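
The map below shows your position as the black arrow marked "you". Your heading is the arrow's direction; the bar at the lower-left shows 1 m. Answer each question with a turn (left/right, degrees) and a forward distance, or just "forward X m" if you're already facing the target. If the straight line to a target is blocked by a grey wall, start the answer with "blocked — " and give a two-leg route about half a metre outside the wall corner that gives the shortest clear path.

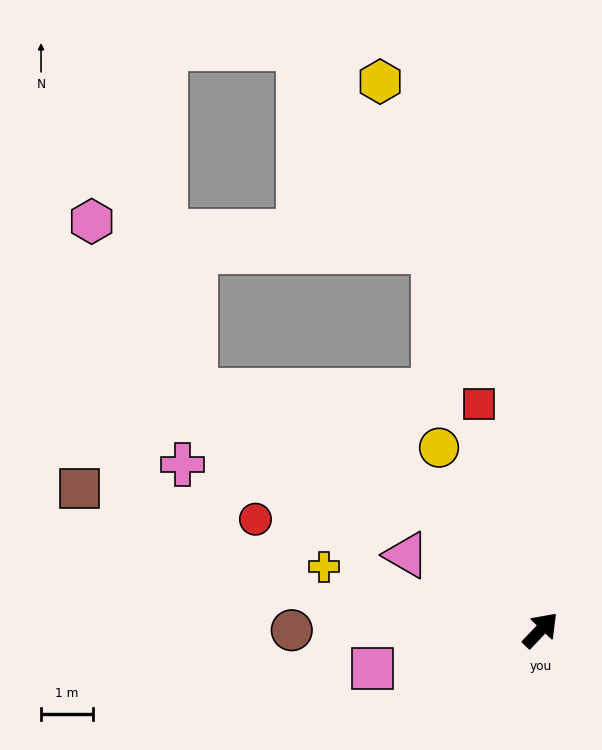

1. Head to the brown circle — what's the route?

turn left 134°, forward 4.8 m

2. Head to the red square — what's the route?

turn left 59°, forward 4.5 m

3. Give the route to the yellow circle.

turn left 73°, forward 4.0 m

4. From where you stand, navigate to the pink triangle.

turn left 104°, forward 2.9 m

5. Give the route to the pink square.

turn left 146°, forward 3.3 m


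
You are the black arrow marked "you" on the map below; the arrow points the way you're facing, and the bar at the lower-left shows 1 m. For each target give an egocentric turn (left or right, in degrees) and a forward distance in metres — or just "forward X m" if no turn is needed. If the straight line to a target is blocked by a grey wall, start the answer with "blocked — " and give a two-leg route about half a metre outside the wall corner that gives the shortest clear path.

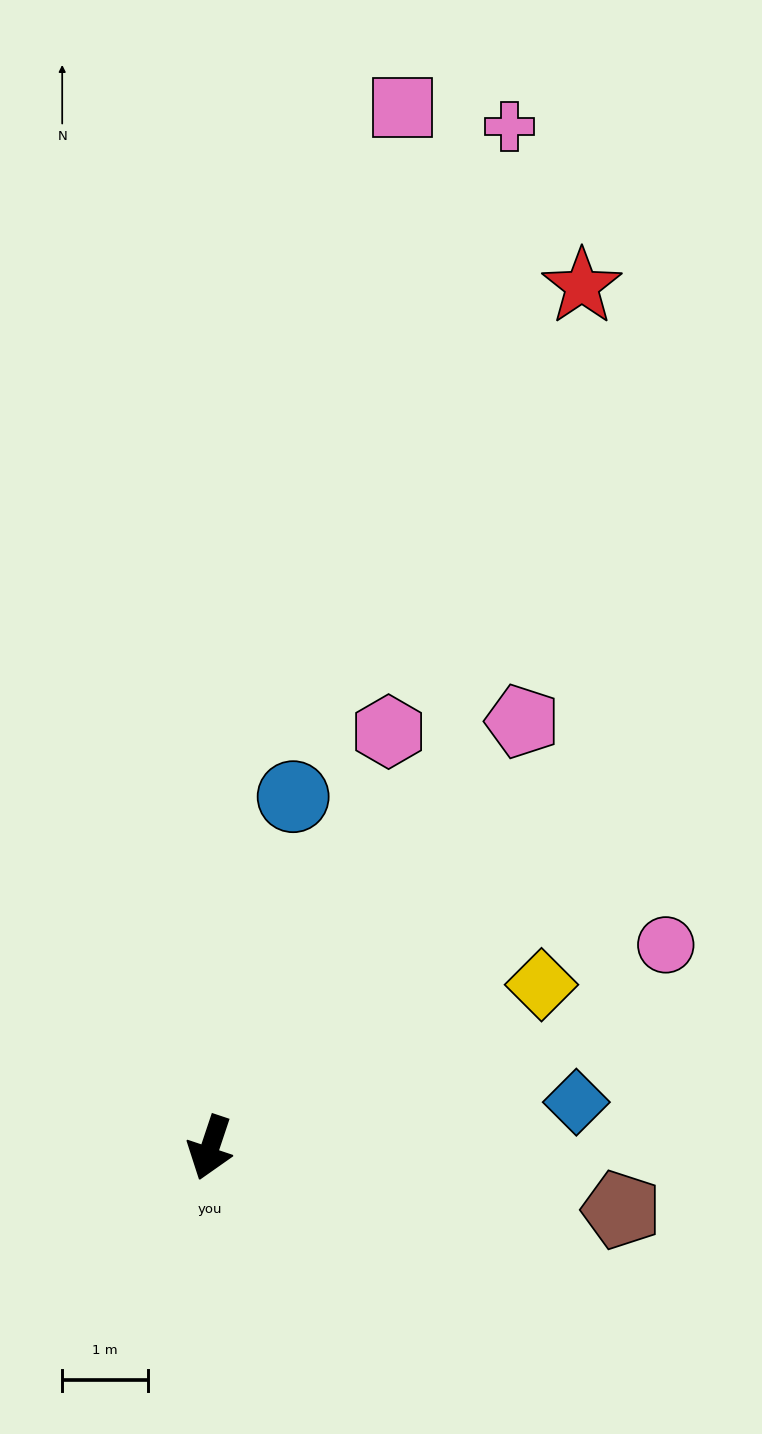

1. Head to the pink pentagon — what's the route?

turn left 162°, forward 6.1 m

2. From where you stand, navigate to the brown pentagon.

turn left 100°, forward 4.8 m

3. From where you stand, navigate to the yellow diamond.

turn left 135°, forward 4.3 m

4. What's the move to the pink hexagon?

turn left 175°, forward 5.3 m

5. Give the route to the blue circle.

turn right 175°, forward 4.2 m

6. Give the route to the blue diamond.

turn left 116°, forward 4.3 m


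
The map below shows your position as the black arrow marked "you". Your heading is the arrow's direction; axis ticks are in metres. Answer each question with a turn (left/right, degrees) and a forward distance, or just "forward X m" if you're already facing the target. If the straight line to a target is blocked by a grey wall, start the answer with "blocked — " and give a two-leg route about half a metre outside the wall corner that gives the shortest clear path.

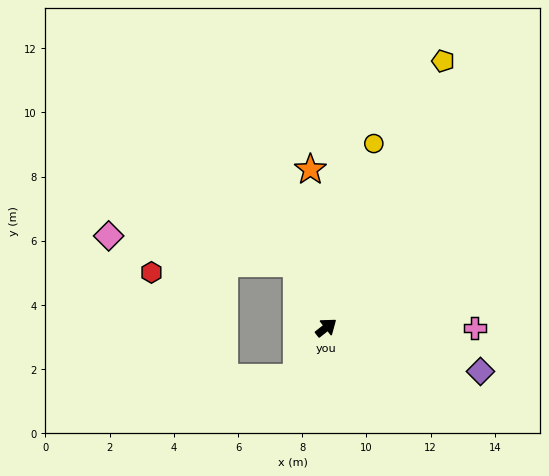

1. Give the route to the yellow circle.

turn left 37°, forward 5.9 m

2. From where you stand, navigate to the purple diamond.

turn right 54°, forward 5.0 m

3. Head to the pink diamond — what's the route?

blocked — turn left 77°, forward 2.2 m, then turn left 56°, forward 5.9 m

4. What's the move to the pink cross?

turn right 38°, forward 4.6 m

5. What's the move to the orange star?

turn left 57°, forward 4.9 m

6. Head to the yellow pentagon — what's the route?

turn left 28°, forward 9.1 m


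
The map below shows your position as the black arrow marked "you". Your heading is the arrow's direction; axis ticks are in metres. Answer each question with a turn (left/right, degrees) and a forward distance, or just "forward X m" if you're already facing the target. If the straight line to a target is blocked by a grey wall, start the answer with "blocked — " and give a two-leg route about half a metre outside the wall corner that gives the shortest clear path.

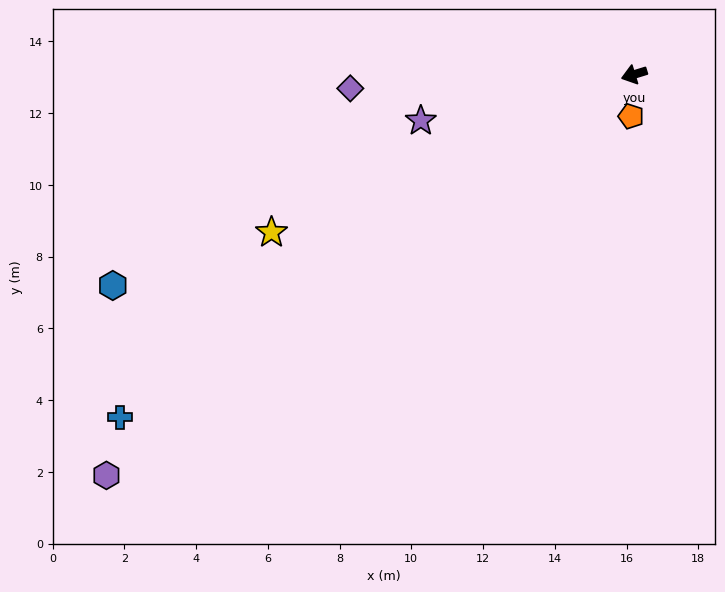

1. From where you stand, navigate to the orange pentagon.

turn left 69°, forward 1.2 m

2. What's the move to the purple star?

turn right 5°, forward 6.1 m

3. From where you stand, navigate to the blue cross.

turn left 17°, forward 17.2 m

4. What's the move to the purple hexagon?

turn left 20°, forward 18.5 m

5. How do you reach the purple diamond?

turn right 14°, forward 7.9 m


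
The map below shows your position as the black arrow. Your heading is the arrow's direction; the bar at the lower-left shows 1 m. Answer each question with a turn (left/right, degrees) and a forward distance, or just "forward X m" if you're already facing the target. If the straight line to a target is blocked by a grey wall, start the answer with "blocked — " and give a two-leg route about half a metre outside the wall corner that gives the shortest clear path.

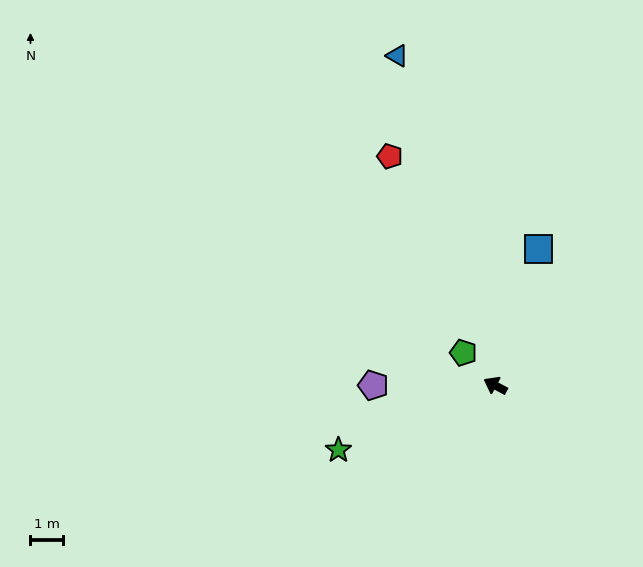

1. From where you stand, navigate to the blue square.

turn right 79°, forward 4.4 m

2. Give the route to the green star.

turn left 50°, forward 5.2 m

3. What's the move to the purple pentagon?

turn left 28°, forward 3.7 m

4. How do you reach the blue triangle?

turn right 45°, forward 10.5 m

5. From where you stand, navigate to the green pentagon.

turn right 18°, forward 1.4 m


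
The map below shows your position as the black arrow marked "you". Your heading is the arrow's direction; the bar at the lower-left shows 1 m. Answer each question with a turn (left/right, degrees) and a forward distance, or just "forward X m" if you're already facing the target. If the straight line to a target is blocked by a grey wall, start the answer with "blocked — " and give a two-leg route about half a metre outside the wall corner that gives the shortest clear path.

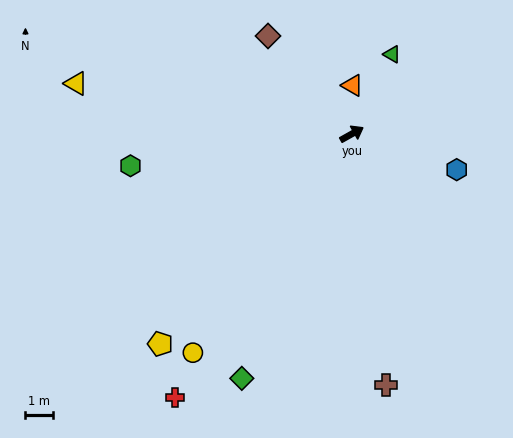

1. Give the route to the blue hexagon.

turn right 48°, forward 4.1 m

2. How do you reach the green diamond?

turn right 144°, forward 9.9 m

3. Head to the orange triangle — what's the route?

turn left 60°, forward 1.8 m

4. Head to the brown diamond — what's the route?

turn left 101°, forward 4.8 m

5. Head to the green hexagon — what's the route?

turn left 159°, forward 8.3 m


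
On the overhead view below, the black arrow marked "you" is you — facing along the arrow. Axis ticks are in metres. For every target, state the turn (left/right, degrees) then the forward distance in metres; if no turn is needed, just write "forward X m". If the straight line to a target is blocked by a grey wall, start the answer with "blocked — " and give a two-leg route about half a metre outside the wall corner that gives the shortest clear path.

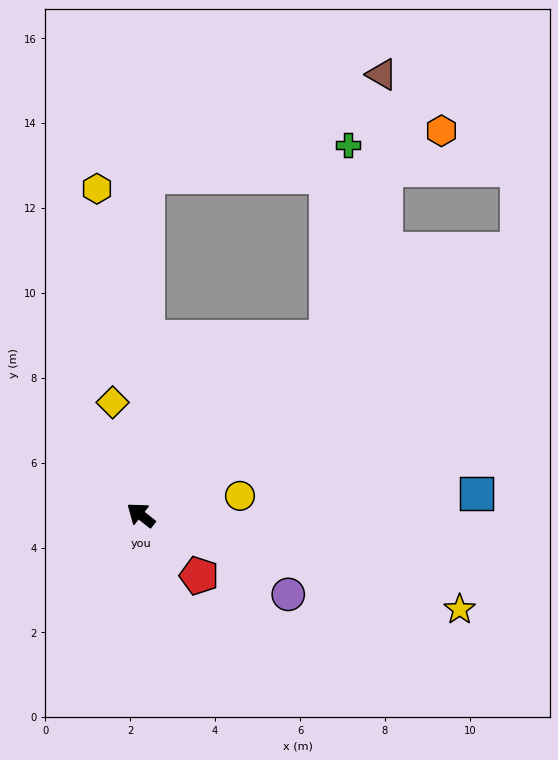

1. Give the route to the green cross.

blocked — turn right 98°, forward 6.1 m, then turn left 40°, forward 4.6 m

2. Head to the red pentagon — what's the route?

turn left 172°, forward 2.0 m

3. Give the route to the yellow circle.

turn right 131°, forward 2.4 m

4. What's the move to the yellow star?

turn right 158°, forward 7.8 m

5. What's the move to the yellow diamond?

turn right 38°, forward 2.7 m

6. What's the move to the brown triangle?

blocked — turn right 53°, forward 8.0 m, then turn right 65°, forward 6.0 m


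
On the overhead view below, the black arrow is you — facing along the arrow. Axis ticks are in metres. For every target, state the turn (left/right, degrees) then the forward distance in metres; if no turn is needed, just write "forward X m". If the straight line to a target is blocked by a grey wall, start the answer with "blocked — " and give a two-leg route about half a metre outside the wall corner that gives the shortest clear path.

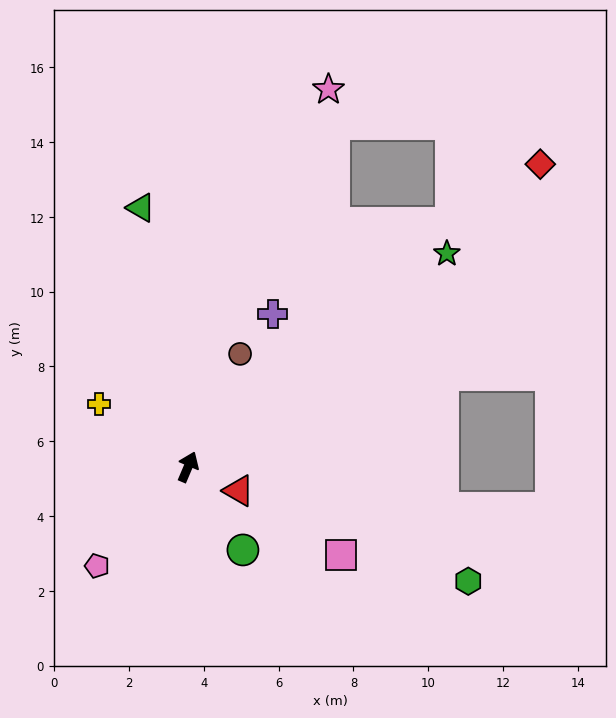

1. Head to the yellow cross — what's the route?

turn left 78°, forward 2.9 m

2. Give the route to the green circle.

turn right 124°, forward 2.7 m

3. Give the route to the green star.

turn right 28°, forward 9.0 m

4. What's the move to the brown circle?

forward 3.3 m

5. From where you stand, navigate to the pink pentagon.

turn left 160°, forward 3.6 m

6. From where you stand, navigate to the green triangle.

turn left 33°, forward 7.0 m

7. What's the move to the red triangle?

turn right 92°, forward 1.5 m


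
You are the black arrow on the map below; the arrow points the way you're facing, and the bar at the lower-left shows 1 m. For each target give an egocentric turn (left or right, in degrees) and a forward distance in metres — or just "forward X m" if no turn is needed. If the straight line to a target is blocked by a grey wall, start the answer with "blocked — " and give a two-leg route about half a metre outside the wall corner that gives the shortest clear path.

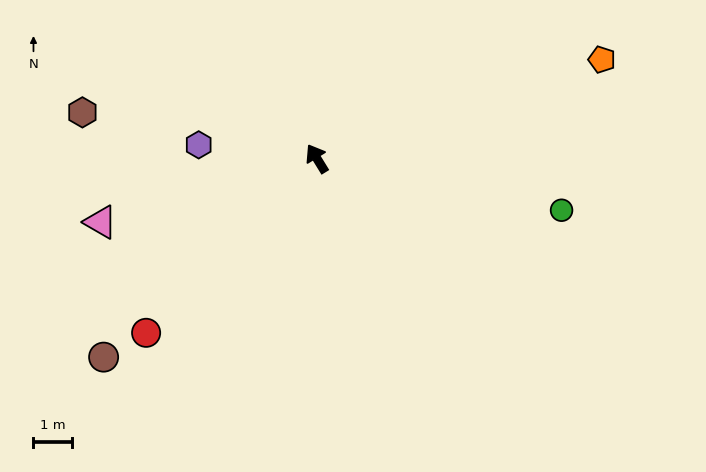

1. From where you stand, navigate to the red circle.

turn left 104°, forward 6.4 m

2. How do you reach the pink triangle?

turn left 75°, forward 5.9 m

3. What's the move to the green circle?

turn right 133°, forward 6.6 m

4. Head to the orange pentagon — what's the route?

turn right 102°, forward 7.9 m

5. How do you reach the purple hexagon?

turn left 52°, forward 3.1 m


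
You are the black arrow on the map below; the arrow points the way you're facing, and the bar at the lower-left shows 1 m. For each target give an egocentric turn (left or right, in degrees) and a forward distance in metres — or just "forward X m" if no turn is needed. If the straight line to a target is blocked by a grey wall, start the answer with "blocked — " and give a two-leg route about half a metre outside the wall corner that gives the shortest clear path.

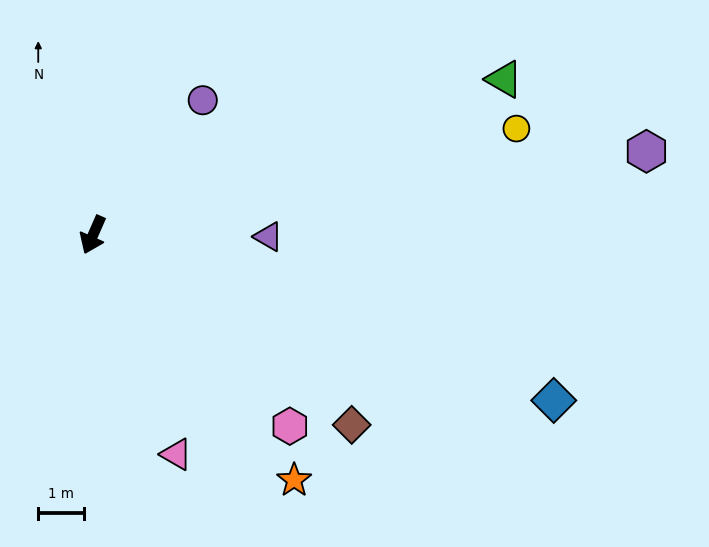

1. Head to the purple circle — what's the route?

turn left 165°, forward 3.8 m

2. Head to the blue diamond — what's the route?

turn left 94°, forward 10.7 m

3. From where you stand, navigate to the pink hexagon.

turn left 70°, forward 6.0 m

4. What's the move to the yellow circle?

turn left 128°, forward 9.6 m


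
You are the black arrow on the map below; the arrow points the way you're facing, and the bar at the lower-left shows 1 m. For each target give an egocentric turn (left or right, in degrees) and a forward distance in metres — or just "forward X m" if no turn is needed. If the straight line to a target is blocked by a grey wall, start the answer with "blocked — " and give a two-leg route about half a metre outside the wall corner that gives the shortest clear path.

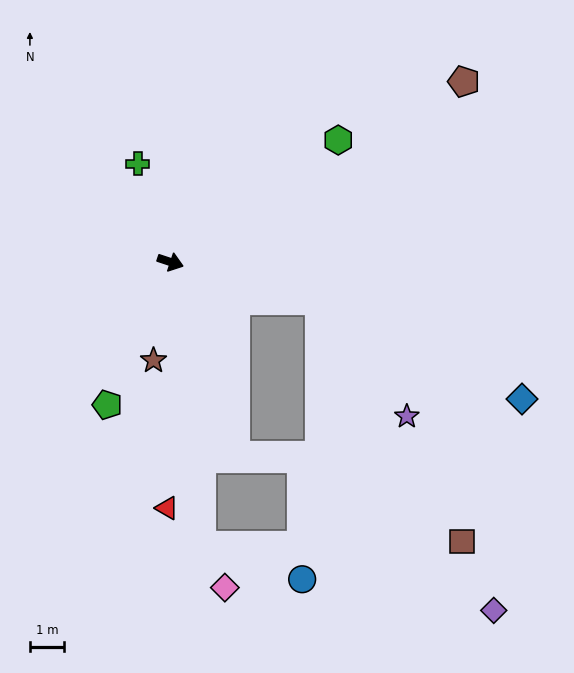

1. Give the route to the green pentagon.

turn right 96°, forward 4.5 m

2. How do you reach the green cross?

turn left 127°, forward 3.0 m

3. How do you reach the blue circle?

blocked — turn right 65°, forward 8.3 m, then turn left 65°, forward 3.1 m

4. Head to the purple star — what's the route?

blocked — turn left 4°, forward 4.5 m, then turn right 39°, forward 4.2 m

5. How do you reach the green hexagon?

turn left 54°, forward 6.0 m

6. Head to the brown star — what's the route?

turn right 81°, forward 2.9 m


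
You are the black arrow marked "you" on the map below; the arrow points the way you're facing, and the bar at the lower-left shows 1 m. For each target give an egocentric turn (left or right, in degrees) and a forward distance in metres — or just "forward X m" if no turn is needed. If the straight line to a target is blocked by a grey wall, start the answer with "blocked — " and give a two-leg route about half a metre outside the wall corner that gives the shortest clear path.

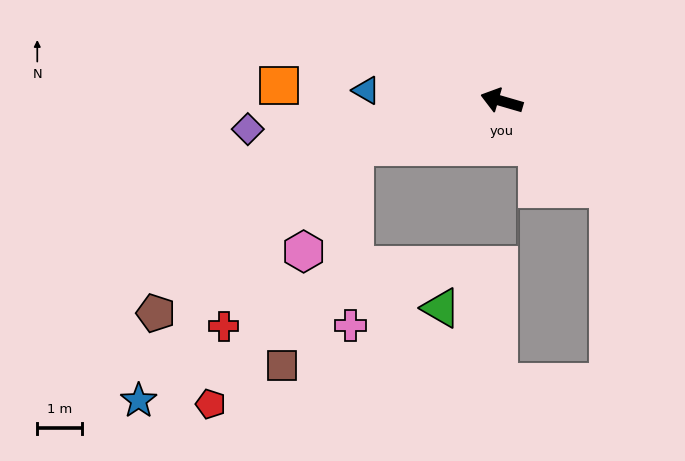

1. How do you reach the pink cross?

blocked — turn left 34°, forward 3.4 m, then turn left 71°, forward 4.0 m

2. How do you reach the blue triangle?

turn left 12°, forward 3.0 m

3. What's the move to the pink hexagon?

blocked — turn left 34°, forward 3.4 m, then turn left 46°, forward 2.6 m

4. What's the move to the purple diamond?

turn left 23°, forward 5.7 m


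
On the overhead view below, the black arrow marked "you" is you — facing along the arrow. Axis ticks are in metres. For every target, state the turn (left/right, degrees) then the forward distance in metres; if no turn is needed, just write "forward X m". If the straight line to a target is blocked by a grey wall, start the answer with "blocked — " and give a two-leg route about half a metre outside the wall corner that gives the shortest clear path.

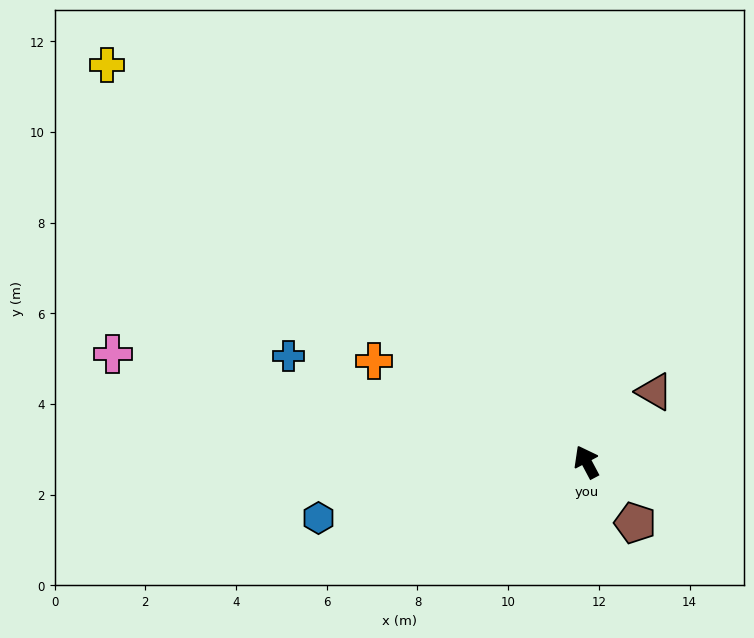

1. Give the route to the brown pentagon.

turn right 169°, forward 1.7 m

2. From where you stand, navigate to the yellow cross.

turn left 22°, forward 13.7 m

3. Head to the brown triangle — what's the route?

turn right 72°, forward 2.2 m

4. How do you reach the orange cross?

turn left 37°, forward 5.2 m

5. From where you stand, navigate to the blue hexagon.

turn left 74°, forward 6.0 m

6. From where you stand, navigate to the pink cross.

turn left 49°, forward 10.7 m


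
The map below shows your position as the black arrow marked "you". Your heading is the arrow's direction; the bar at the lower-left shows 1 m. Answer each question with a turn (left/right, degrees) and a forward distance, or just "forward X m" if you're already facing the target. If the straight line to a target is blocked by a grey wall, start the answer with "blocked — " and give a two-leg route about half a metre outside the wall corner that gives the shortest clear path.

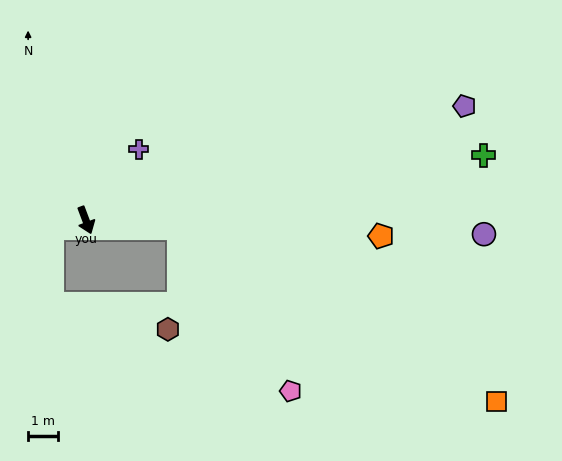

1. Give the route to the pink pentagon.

blocked — turn left 65°, forward 3.1 m, then turn right 51°, forward 6.6 m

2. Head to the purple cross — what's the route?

turn left 123°, forward 2.9 m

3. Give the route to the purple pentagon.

turn left 86°, forward 13.1 m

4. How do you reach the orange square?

blocked — turn left 65°, forward 3.1 m, then turn right 24°, forward 12.0 m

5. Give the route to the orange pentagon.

turn left 66°, forward 9.8 m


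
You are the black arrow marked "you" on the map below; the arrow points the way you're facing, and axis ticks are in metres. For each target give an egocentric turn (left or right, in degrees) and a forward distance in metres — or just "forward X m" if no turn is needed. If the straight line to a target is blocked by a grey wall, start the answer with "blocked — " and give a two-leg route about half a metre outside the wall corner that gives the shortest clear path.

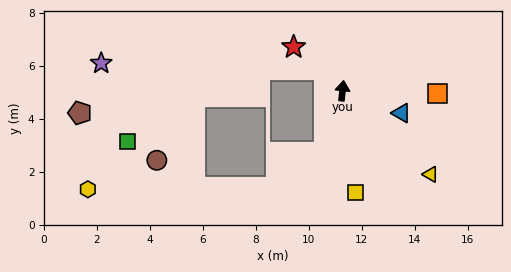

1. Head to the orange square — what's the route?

turn right 85°, forward 3.6 m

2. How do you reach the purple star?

blocked — turn left 46°, forward 1.0 m, then turn left 49°, forward 8.4 m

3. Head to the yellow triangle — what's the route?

turn right 127°, forward 4.6 m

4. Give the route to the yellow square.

turn right 167°, forward 3.9 m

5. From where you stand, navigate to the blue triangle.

turn right 105°, forward 2.4 m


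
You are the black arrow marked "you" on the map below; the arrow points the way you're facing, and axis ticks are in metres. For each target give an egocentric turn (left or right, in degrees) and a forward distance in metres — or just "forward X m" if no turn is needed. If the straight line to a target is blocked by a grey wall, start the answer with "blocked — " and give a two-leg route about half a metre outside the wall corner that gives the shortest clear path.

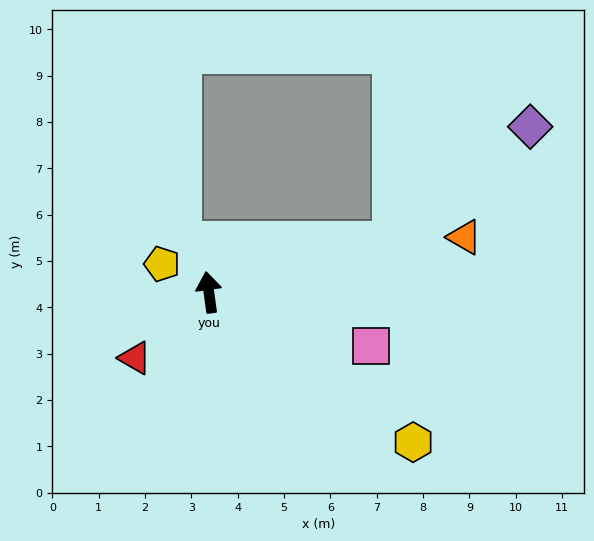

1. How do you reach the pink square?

turn right 116°, forward 3.7 m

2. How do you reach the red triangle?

turn left 124°, forward 2.1 m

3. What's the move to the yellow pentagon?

turn left 51°, forward 1.2 m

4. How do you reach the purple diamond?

blocked — turn right 82°, forward 4.1 m, then turn left 24°, forward 3.9 m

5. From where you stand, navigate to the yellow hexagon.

turn right 134°, forward 5.5 m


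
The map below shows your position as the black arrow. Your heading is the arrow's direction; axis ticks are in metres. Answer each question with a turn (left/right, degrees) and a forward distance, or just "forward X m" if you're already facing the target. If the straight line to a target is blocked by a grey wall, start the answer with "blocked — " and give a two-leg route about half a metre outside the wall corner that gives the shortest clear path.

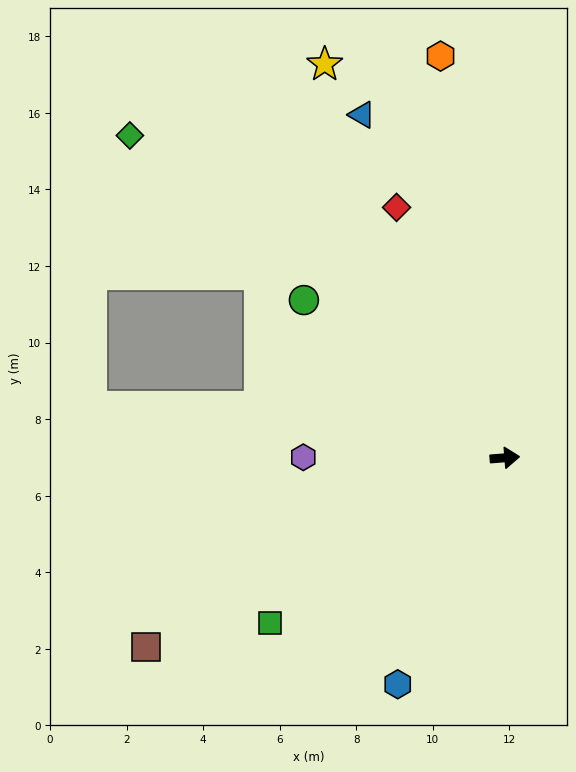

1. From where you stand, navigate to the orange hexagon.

turn left 95°, forward 10.6 m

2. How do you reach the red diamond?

turn left 109°, forward 7.1 m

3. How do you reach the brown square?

turn right 157°, forward 10.6 m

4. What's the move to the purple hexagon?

turn left 175°, forward 5.3 m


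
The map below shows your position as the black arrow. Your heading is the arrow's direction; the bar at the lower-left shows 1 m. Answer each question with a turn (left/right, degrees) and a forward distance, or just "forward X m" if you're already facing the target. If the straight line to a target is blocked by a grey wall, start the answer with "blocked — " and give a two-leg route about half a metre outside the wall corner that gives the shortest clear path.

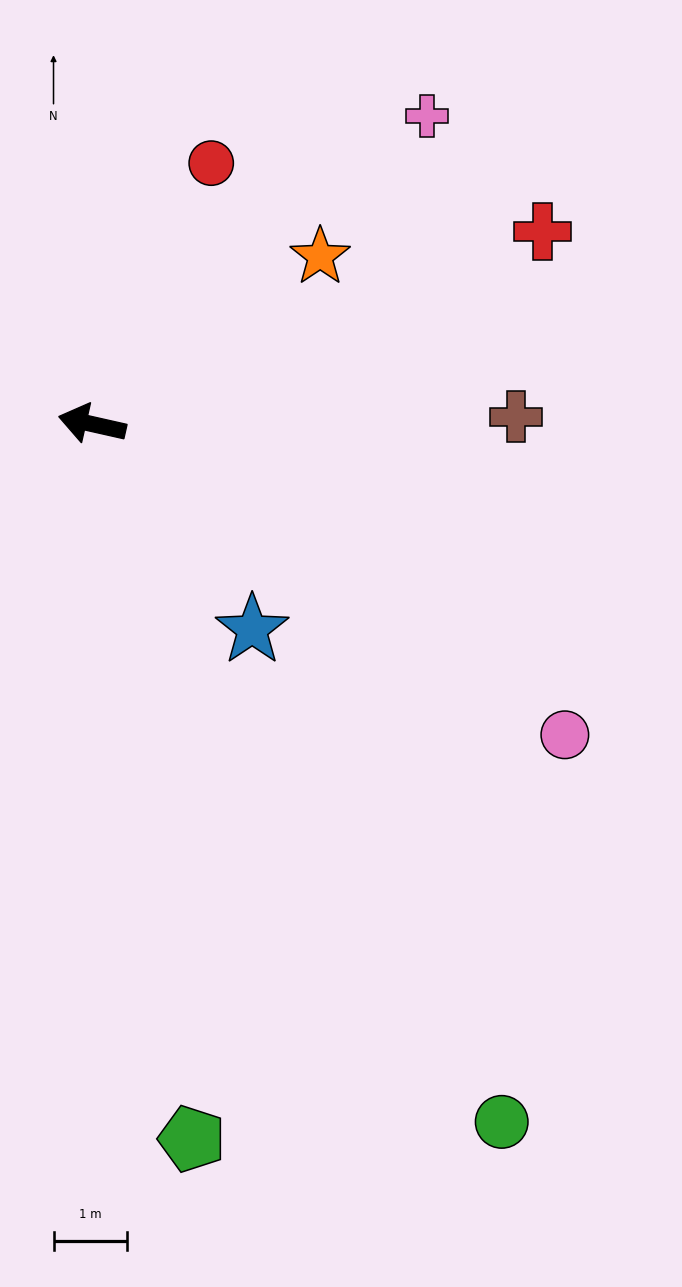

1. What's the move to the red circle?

turn right 102°, forward 3.9 m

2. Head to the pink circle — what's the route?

turn left 159°, forward 7.7 m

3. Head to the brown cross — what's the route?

turn right 166°, forward 5.8 m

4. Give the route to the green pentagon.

turn left 111°, forward 9.8 m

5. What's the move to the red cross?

turn right 144°, forward 6.6 m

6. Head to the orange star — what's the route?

turn right 131°, forward 3.8 m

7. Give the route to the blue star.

turn left 141°, forward 3.5 m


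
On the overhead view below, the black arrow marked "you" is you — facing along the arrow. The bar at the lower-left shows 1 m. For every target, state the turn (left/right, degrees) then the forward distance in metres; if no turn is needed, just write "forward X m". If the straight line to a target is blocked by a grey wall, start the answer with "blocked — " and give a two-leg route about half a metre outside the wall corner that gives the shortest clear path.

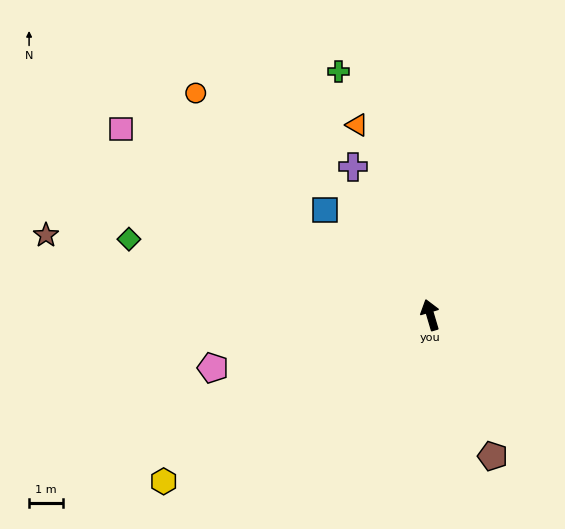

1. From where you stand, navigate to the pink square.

turn left 43°, forward 10.8 m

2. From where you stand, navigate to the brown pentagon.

turn right 173°, forward 4.6 m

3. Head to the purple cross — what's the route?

turn left 11°, forward 5.0 m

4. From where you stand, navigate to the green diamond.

turn left 59°, forward 9.3 m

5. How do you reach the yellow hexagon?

turn left 105°, forward 9.4 m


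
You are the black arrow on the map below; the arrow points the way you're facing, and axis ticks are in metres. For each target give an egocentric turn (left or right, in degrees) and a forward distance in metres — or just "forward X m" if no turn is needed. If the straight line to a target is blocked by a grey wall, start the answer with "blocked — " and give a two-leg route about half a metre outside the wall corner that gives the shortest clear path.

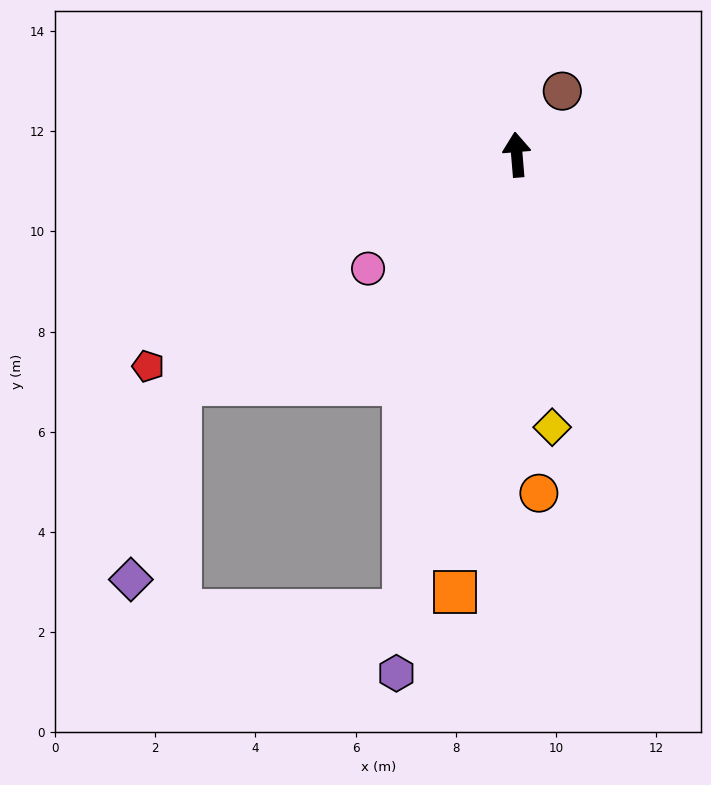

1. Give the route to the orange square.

turn left 167°, forward 8.8 m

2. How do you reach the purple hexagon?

turn left 162°, forward 10.6 m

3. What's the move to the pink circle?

turn left 123°, forward 3.7 m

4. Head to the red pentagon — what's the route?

turn left 115°, forward 8.5 m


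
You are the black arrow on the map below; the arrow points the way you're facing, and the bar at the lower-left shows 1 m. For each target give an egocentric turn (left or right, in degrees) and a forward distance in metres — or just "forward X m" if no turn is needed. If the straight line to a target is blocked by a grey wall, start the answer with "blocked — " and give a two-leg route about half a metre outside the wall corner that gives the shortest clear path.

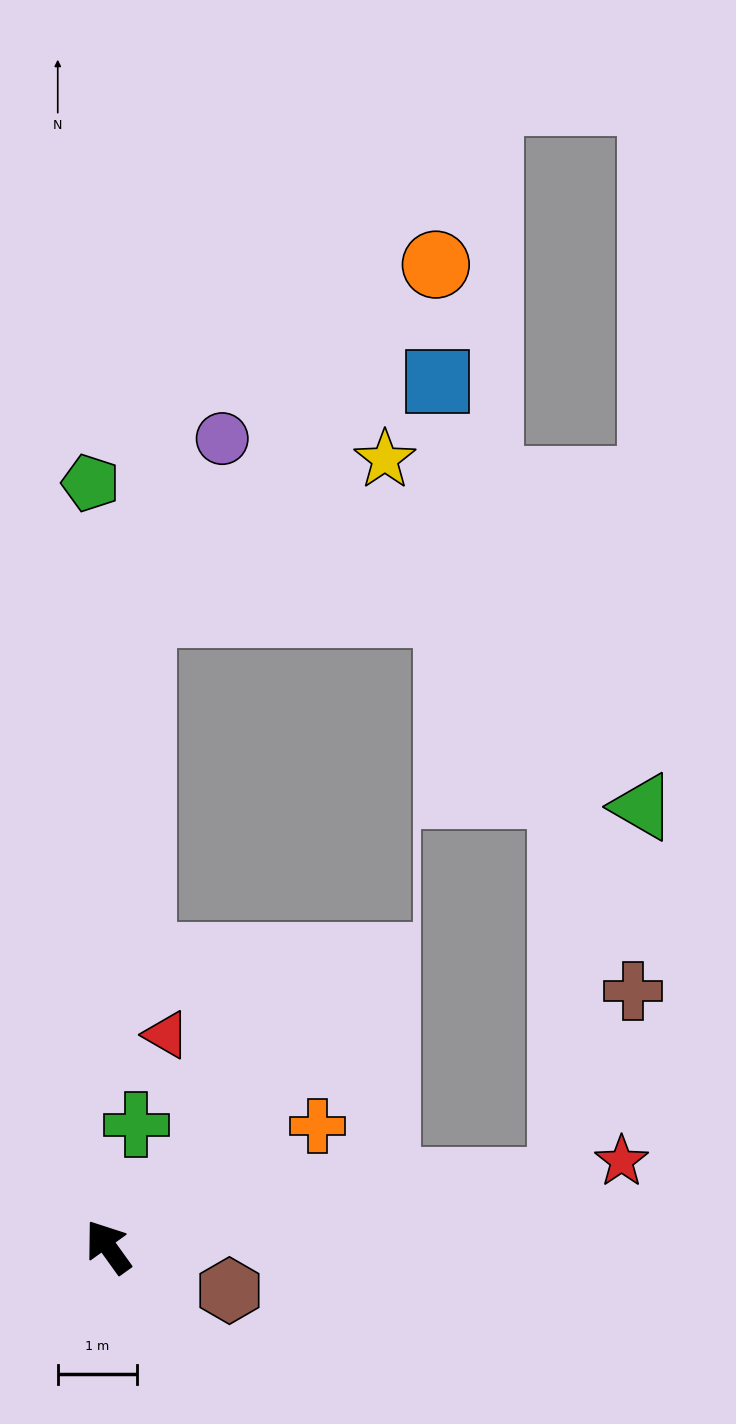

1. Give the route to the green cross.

turn right 49°, forward 1.6 m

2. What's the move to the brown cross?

blocked — turn right 117°, forward 5.8 m, then turn left 61°, forward 2.6 m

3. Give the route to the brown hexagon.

turn right 145°, forward 1.6 m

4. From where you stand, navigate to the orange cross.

turn right 96°, forward 3.0 m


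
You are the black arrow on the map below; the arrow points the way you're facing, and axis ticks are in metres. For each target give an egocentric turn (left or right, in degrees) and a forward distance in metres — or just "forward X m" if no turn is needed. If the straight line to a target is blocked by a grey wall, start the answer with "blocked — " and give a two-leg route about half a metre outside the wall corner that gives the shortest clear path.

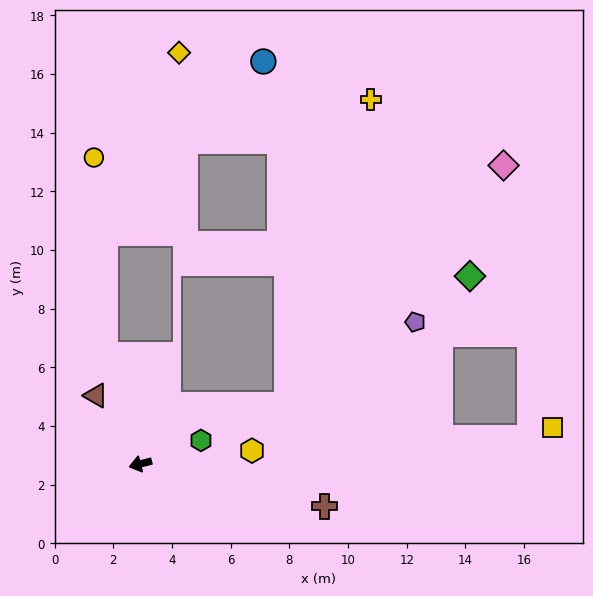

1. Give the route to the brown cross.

turn left 153°, forward 6.4 m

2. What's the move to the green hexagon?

turn right 173°, forward 2.2 m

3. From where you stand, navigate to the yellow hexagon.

turn left 172°, forward 3.8 m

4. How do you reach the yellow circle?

blocked — turn right 87°, forward 3.9 m, then turn right 14°, forward 6.7 m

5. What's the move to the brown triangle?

turn right 71°, forward 2.8 m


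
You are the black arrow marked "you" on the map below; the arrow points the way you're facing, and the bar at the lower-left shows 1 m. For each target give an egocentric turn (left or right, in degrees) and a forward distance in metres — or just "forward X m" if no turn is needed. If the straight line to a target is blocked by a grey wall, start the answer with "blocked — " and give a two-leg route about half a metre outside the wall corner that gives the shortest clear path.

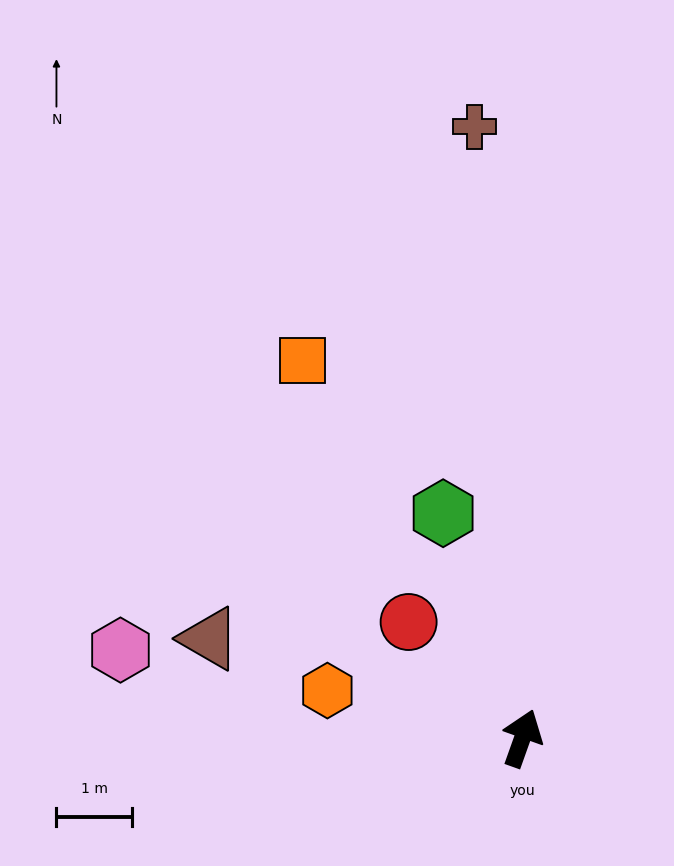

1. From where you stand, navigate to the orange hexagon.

turn left 96°, forward 2.7 m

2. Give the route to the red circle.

turn left 64°, forward 2.2 m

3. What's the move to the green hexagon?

turn left 39°, forward 3.2 m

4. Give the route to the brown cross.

turn left 24°, forward 8.1 m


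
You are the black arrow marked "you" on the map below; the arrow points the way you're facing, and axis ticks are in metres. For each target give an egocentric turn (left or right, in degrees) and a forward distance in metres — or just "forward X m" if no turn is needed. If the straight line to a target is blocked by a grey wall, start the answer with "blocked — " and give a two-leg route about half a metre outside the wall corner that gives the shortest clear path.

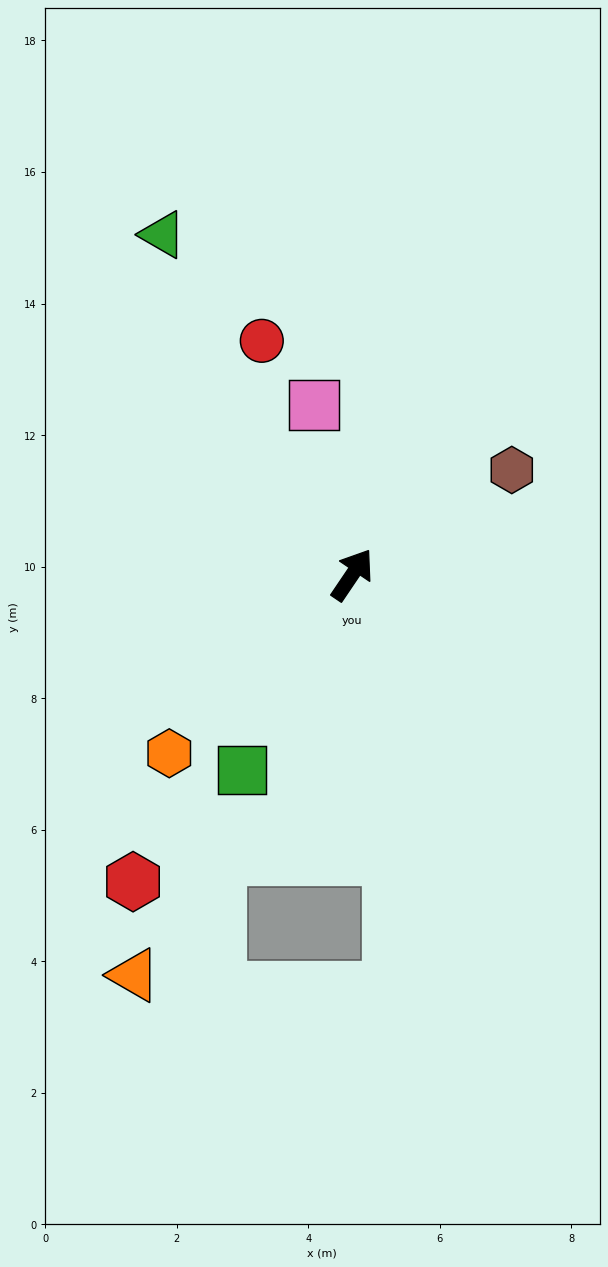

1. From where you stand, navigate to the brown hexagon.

turn right 23°, forward 2.9 m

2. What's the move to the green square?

turn right 175°, forward 3.4 m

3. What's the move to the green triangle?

turn left 63°, forward 5.9 m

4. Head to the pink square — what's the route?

turn left 47°, forward 2.6 m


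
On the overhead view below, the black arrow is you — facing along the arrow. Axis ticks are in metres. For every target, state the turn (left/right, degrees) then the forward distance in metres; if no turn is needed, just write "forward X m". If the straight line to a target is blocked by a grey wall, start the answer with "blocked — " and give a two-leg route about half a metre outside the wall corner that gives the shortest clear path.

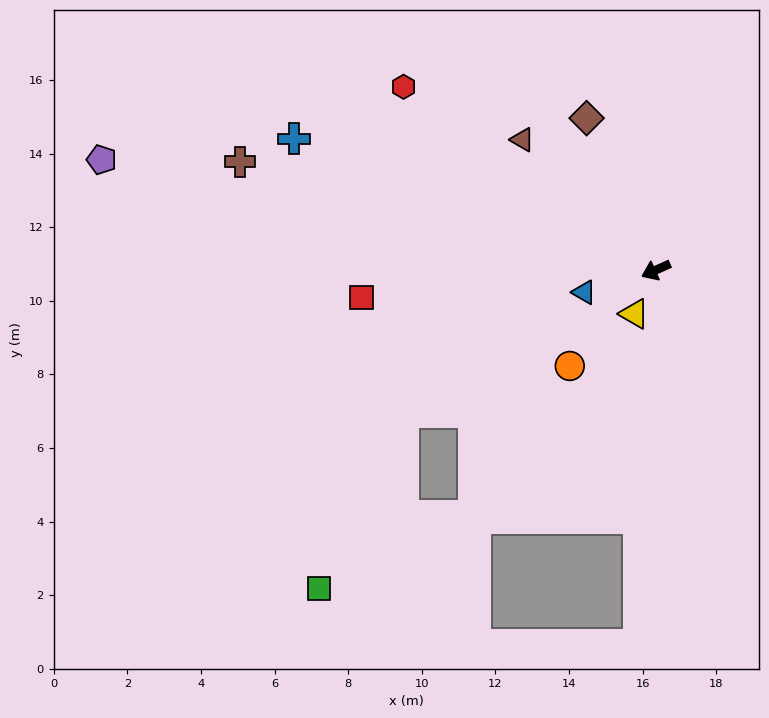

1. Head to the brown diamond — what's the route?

turn right 90°, forward 4.5 m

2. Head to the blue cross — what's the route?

turn right 44°, forward 10.5 m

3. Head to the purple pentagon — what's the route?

turn right 35°, forward 15.4 m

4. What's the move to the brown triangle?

turn right 68°, forward 5.1 m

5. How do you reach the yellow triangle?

turn left 39°, forward 1.3 m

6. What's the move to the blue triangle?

turn right 7°, forward 2.0 m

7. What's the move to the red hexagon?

turn right 60°, forward 8.5 m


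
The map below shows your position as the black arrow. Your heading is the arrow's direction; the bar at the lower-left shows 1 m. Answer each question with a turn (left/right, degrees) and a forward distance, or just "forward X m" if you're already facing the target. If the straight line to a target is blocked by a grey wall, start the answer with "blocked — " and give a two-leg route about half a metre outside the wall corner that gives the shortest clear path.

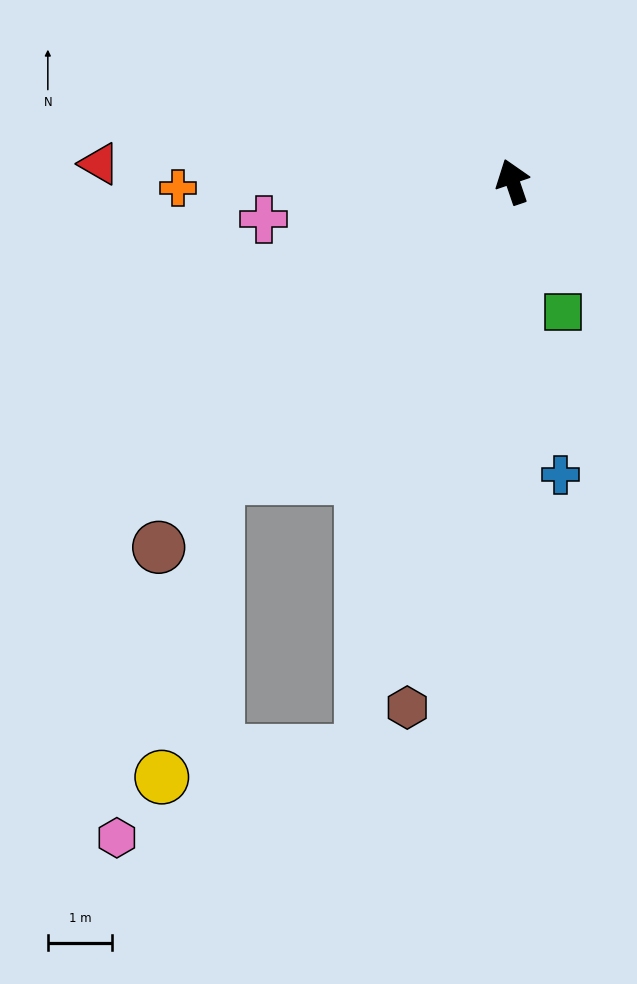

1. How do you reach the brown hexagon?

turn left 150°, forward 8.3 m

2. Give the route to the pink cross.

turn left 80°, forward 3.9 m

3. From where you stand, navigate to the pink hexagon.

blocked — turn left 146°, forward 9.2 m, then turn right 55°, forward 4.0 m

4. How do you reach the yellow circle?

blocked — turn left 116°, forward 6.5 m, then turn left 35°, forward 4.8 m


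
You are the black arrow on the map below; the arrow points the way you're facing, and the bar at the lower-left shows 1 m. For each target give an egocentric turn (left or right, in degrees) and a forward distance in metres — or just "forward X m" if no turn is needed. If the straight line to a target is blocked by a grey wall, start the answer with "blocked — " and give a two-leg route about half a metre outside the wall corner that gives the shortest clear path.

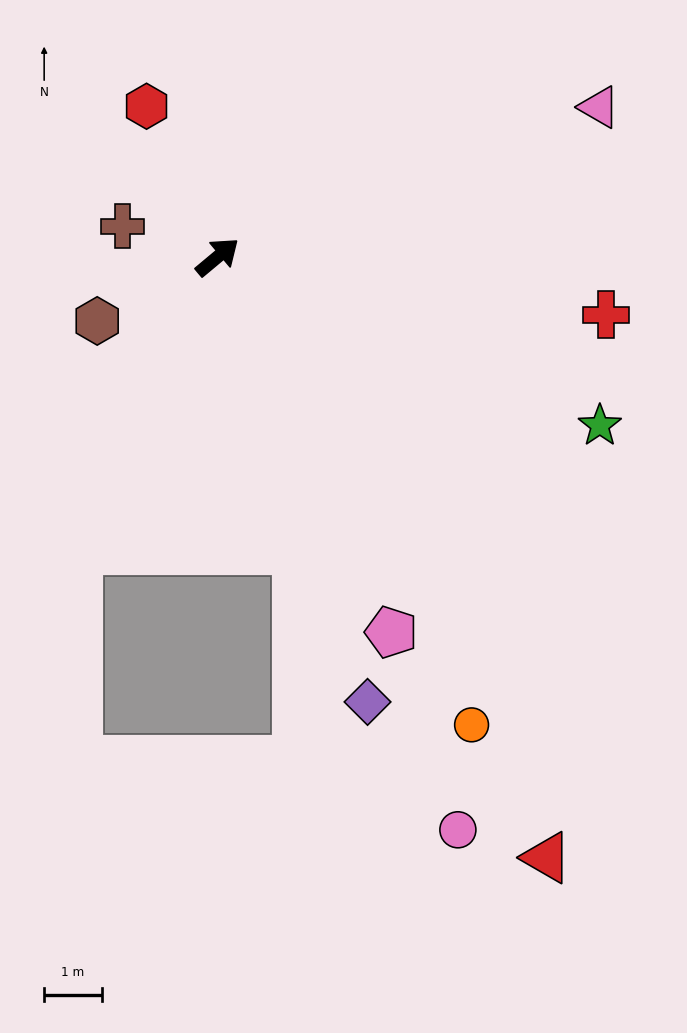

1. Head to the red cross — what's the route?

turn right 48°, forward 6.8 m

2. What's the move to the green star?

turn right 64°, forward 7.3 m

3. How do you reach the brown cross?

turn left 122°, forward 1.7 m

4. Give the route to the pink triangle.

turn right 18°, forward 7.1 m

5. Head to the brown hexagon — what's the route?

turn left 168°, forward 2.4 m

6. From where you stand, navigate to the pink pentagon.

turn right 105°, forward 7.2 m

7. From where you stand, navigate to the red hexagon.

turn left 75°, forward 2.9 m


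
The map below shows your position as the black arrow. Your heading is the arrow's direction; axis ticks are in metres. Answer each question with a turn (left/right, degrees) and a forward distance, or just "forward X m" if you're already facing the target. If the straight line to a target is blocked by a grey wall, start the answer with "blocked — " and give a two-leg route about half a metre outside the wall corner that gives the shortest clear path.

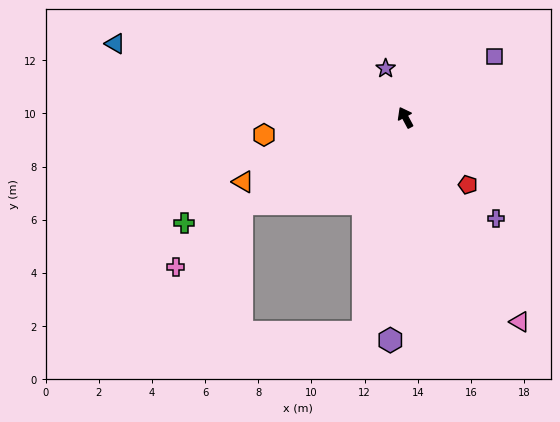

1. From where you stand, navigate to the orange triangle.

turn left 84°, forward 6.6 m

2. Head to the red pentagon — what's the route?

turn right 165°, forward 3.5 m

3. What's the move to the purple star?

turn right 6°, forward 2.0 m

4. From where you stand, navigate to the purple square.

turn right 84°, forward 4.1 m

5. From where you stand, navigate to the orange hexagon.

turn left 69°, forward 5.4 m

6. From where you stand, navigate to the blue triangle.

turn left 48°, forward 11.3 m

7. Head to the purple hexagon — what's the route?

turn left 148°, forward 8.4 m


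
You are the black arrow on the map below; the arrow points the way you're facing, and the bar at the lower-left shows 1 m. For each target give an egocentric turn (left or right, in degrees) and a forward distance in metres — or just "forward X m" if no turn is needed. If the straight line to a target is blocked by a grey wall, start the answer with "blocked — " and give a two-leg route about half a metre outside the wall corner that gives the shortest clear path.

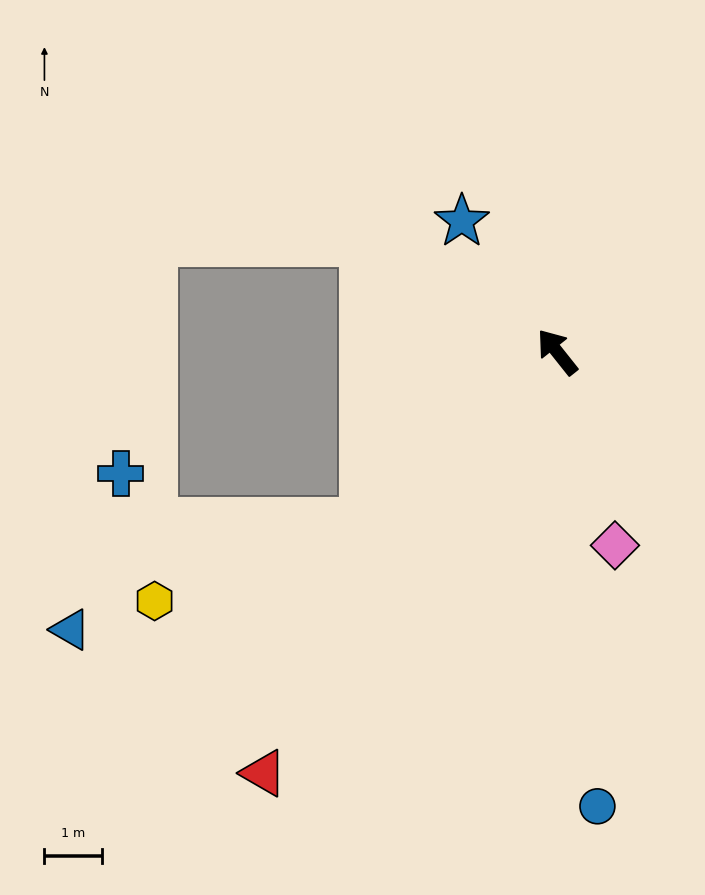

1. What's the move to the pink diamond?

turn left 158°, forward 3.5 m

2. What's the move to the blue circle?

turn left 147°, forward 8.0 m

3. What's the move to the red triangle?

turn left 107°, forward 9.0 m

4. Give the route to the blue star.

turn right 2°, forward 2.8 m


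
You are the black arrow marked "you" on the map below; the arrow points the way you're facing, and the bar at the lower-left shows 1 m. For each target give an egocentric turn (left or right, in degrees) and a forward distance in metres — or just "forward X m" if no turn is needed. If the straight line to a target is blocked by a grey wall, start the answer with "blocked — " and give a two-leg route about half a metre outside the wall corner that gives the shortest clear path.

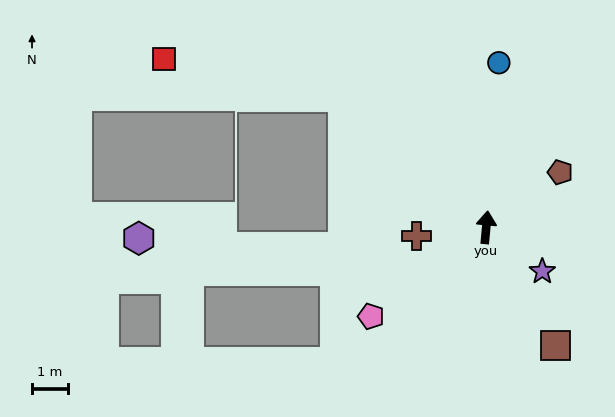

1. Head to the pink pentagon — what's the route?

turn left 133°, forward 4.1 m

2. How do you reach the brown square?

turn right 144°, forward 3.8 m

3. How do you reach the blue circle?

forward 4.6 m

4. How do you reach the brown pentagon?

turn right 48°, forward 2.6 m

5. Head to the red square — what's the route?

blocked — turn left 53°, forward 5.4 m, then turn left 30°, forward 5.1 m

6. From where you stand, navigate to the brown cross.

turn left 102°, forward 2.0 m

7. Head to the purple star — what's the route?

turn right 123°, forward 2.0 m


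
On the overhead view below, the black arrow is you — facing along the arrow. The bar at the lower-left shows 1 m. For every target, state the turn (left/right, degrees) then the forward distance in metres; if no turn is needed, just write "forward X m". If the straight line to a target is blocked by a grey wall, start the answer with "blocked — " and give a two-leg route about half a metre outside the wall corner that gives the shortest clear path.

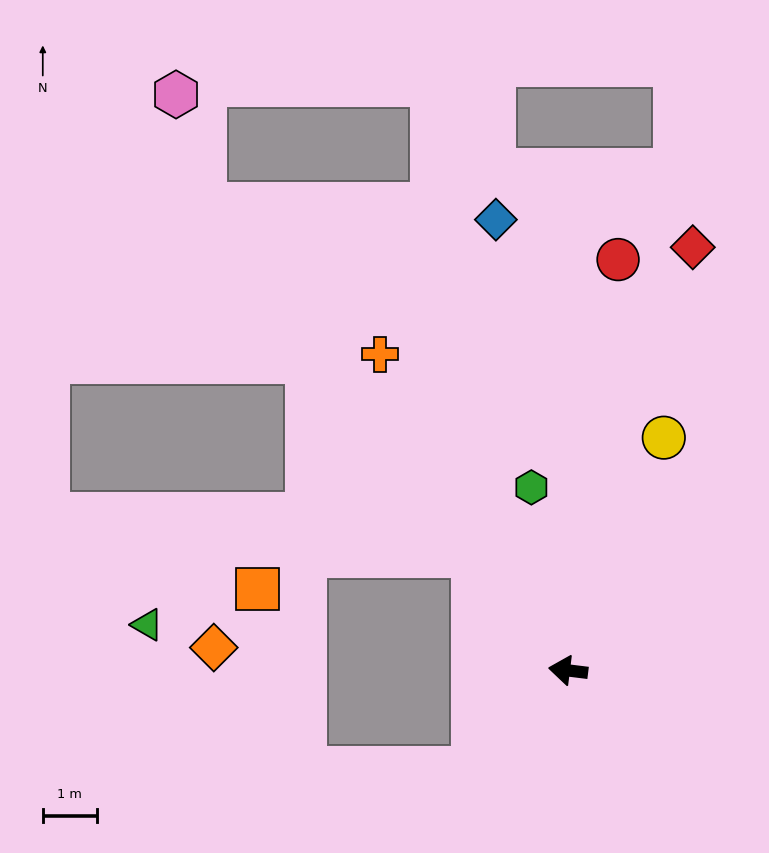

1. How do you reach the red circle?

turn right 90°, forward 7.6 m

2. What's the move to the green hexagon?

turn right 72°, forward 3.4 m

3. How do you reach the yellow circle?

turn right 105°, forward 4.6 m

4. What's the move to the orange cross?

turn right 52°, forward 6.8 m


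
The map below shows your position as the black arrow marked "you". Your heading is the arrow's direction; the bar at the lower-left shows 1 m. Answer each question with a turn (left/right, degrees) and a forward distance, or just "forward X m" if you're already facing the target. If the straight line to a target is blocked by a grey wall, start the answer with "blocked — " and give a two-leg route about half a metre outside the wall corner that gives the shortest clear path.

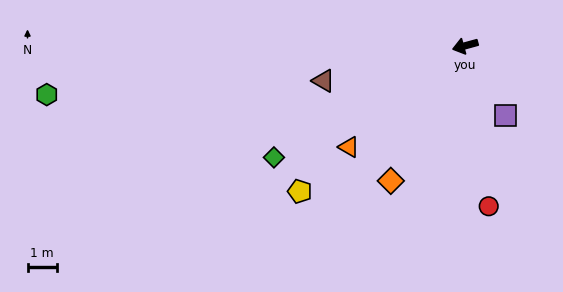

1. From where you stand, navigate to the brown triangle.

forward 4.9 m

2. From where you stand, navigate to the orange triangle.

turn left 26°, forward 5.2 m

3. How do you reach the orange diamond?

turn left 46°, forward 5.2 m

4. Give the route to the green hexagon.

turn right 9°, forward 14.2 m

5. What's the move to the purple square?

turn left 105°, forward 2.7 m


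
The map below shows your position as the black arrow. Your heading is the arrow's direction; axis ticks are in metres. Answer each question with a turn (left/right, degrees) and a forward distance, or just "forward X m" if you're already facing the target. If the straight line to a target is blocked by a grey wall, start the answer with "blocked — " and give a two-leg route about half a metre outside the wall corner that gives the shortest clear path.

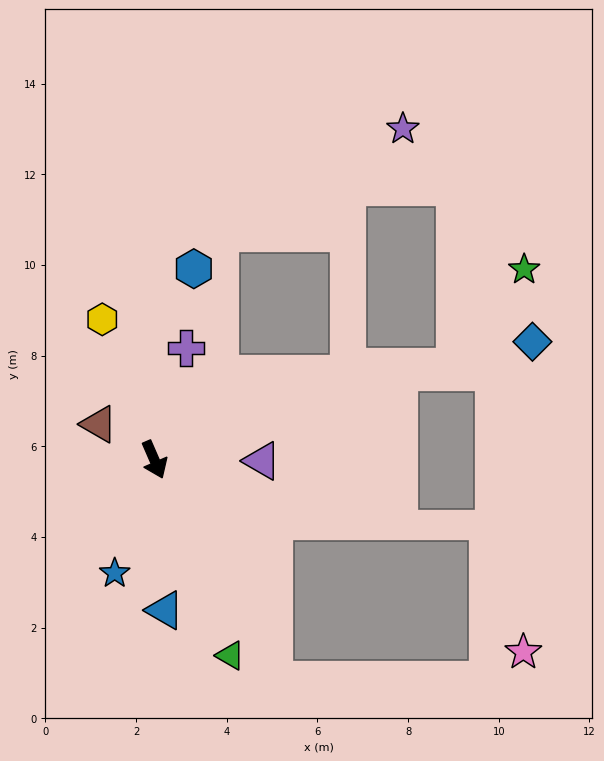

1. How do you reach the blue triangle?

turn right 19°, forward 3.3 m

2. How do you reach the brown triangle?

turn right 146°, forward 1.5 m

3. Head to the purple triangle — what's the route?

turn left 66°, forward 2.4 m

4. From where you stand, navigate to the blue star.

turn right 43°, forward 2.7 m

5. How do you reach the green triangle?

turn right 2°, forward 4.6 m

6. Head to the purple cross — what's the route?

turn left 141°, forward 2.6 m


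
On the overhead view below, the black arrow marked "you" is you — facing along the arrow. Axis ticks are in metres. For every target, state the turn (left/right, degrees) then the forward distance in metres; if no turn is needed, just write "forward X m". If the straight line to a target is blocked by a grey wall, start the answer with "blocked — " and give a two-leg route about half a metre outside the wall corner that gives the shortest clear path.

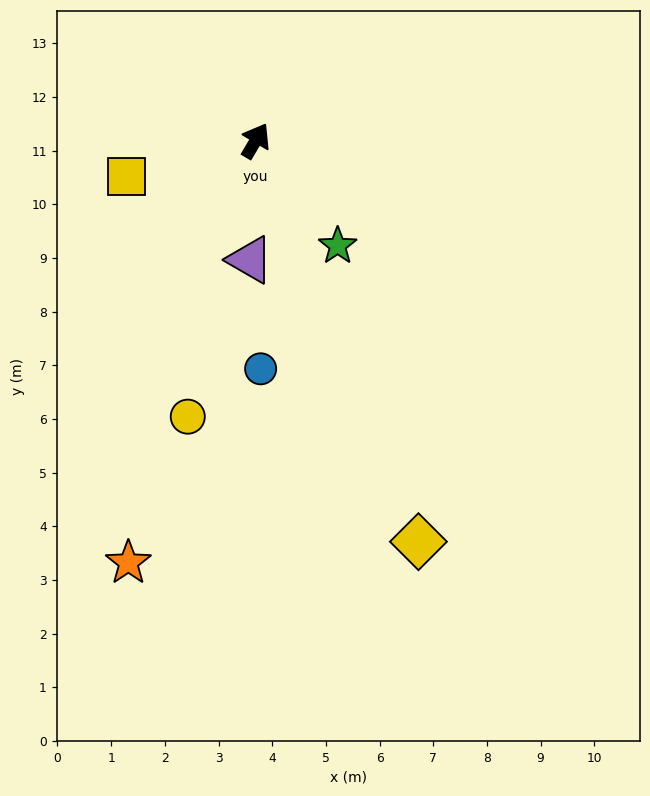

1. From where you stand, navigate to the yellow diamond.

turn right 127°, forward 8.1 m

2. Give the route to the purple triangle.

turn right 152°, forward 2.2 m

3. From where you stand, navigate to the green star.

turn right 111°, forward 2.5 m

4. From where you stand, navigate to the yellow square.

turn left 136°, forward 2.5 m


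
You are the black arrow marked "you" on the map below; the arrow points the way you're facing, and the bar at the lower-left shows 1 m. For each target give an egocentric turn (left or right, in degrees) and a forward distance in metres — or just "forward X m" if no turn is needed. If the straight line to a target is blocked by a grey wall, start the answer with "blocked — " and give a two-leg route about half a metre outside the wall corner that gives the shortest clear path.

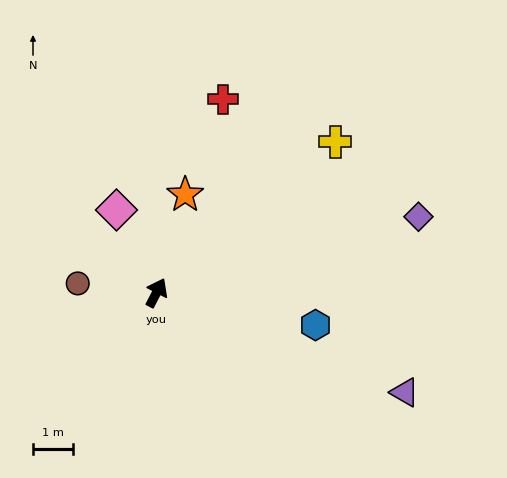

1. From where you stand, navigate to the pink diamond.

turn left 53°, forward 2.3 m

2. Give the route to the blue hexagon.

turn right 74°, forward 4.1 m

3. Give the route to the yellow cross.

turn right 22°, forward 5.9 m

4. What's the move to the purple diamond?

turn right 46°, forward 6.8 m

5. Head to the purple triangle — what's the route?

turn right 85°, forward 6.7 m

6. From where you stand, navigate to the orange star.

turn left 11°, forward 2.6 m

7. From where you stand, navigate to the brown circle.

turn left 111°, forward 2.0 m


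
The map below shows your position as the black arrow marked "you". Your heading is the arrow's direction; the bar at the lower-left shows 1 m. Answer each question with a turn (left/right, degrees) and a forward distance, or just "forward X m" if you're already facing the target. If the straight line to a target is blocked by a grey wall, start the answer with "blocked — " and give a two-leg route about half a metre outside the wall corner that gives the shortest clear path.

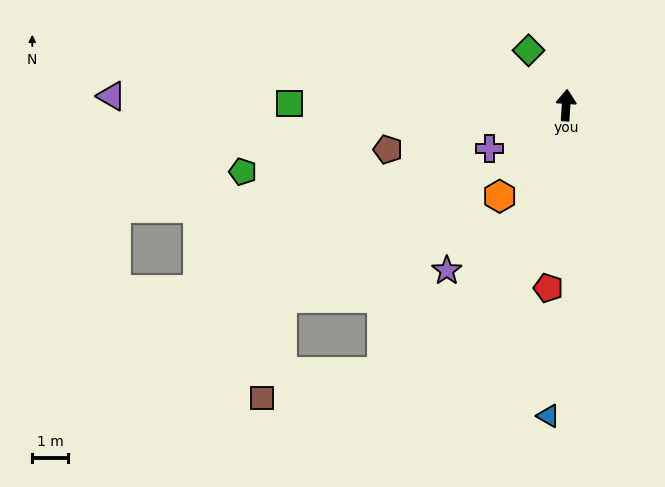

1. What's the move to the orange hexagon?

turn left 148°, forward 3.2 m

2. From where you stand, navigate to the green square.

turn left 94°, forward 7.8 m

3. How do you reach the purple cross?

turn left 123°, forward 2.5 m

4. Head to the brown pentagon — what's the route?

turn left 108°, forward 5.2 m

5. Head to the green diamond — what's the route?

turn left 38°, forward 1.9 m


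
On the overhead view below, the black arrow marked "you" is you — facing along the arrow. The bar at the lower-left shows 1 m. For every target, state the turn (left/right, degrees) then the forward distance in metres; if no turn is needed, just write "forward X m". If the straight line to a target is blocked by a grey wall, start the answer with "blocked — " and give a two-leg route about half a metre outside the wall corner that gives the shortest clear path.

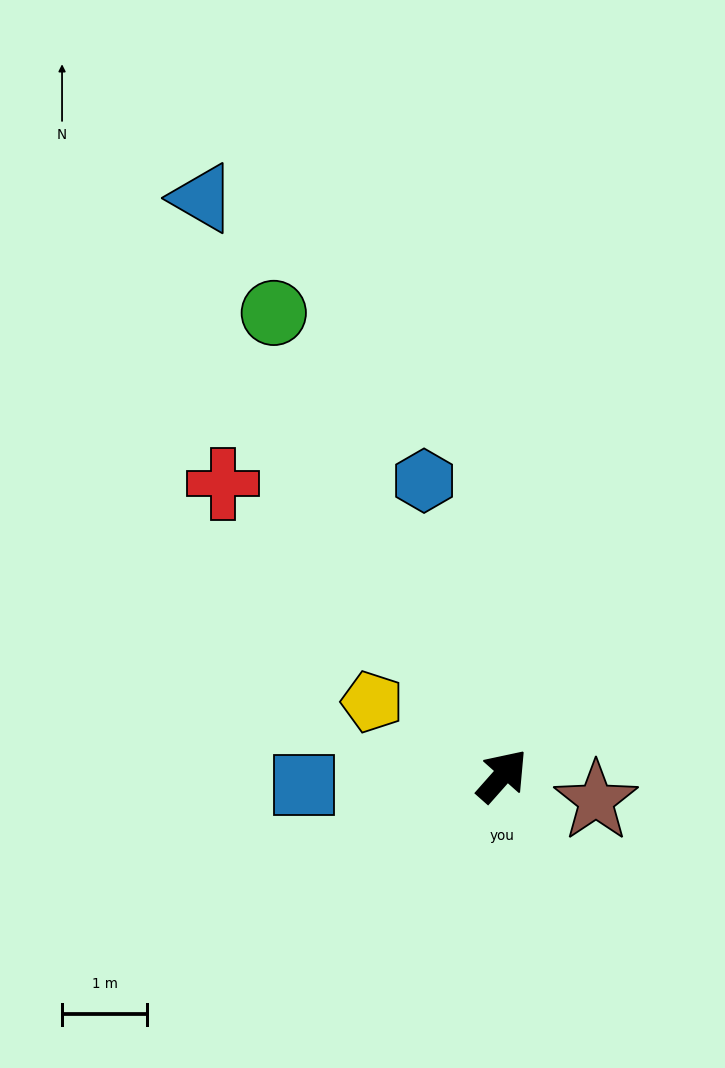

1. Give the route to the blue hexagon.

turn left 56°, forward 3.6 m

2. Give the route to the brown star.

turn right 64°, forward 1.1 m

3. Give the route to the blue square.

turn left 134°, forward 2.3 m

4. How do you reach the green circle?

turn left 68°, forward 6.0 m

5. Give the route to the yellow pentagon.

turn left 102°, forward 1.8 m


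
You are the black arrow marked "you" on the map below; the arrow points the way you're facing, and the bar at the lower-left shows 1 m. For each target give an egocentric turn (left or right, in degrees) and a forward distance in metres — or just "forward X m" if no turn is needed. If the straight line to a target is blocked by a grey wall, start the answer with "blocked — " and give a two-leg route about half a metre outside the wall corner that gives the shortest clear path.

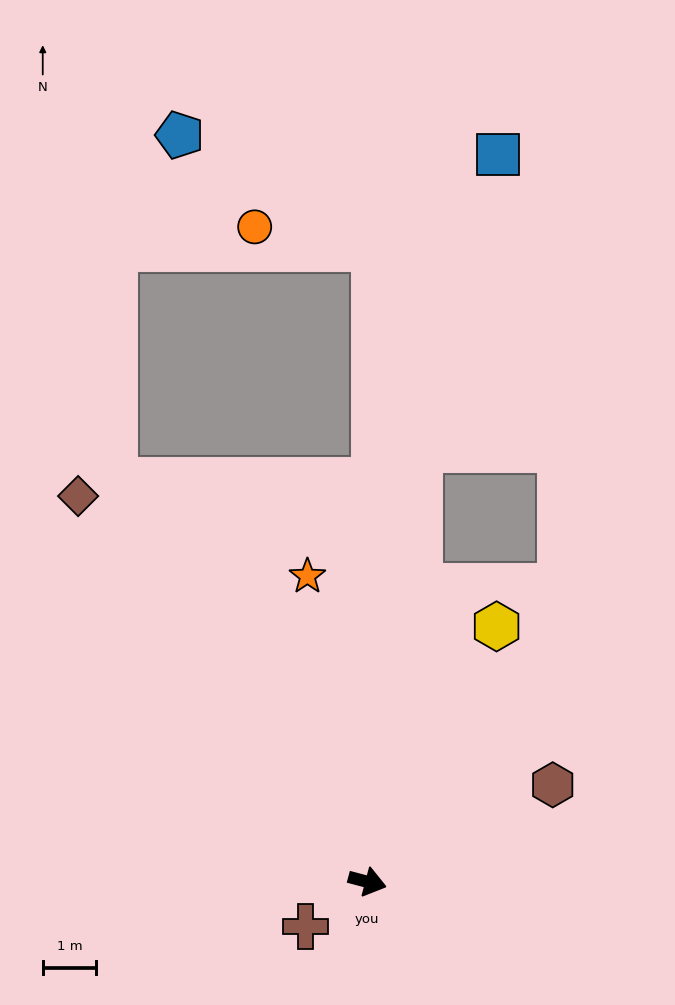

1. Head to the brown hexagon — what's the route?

turn left 42°, forward 3.9 m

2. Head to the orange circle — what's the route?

blocked — turn left 104°, forward 11.8 m, then turn left 80°, forward 2.3 m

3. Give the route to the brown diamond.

turn left 142°, forward 9.0 m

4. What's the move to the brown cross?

turn right 129°, forward 1.4 m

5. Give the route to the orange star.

turn left 116°, forward 5.8 m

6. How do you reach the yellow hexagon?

turn left 78°, forward 5.3 m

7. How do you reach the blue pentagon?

blocked — turn left 104°, forward 11.8 m, then turn left 61°, forward 4.2 m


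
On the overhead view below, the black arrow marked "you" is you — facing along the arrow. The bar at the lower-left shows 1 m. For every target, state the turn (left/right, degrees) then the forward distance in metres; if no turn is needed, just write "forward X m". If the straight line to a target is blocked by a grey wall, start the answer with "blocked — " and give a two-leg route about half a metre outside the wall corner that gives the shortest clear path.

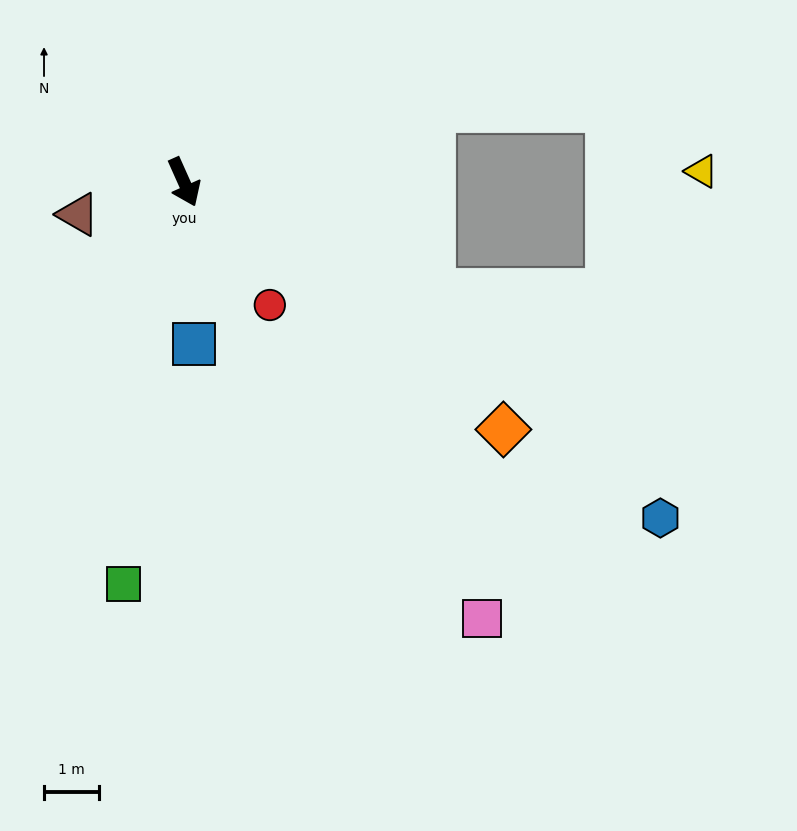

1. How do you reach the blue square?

turn right 21°, forward 3.0 m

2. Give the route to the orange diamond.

turn left 28°, forward 7.4 m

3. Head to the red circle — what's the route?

turn left 11°, forward 2.7 m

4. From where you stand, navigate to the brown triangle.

turn right 97°, forward 2.0 m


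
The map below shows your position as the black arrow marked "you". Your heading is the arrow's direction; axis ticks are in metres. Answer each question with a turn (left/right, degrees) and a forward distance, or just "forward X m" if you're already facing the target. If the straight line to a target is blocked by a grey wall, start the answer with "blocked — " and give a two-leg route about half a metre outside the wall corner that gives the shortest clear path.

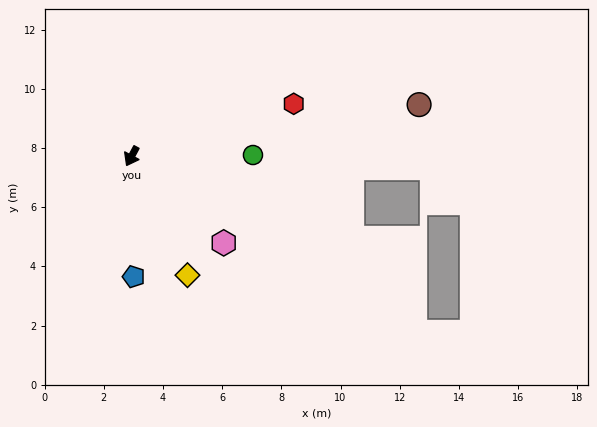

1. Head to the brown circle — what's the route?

turn left 128°, forward 9.9 m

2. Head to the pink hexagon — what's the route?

turn left 75°, forward 4.3 m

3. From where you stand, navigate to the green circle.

turn left 119°, forward 4.1 m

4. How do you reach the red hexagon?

turn left 136°, forward 5.8 m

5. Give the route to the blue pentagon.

turn left 29°, forward 4.1 m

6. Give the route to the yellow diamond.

turn left 53°, forward 4.4 m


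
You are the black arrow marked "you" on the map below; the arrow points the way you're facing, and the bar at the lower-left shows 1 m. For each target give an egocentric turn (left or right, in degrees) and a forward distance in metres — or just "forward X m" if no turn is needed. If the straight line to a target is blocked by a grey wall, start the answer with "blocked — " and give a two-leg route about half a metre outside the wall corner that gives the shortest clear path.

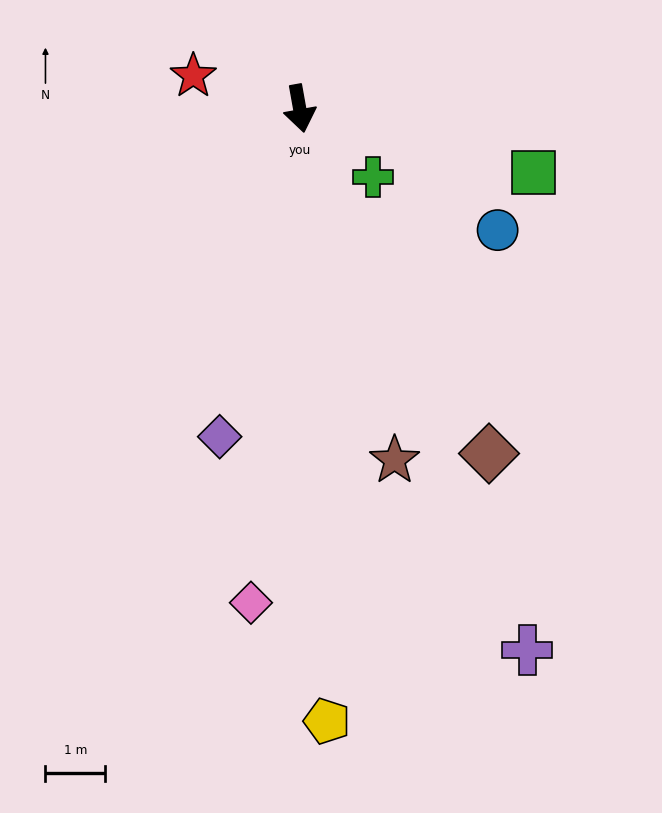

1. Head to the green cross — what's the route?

turn left 37°, forward 1.7 m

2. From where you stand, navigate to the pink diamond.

turn right 16°, forward 8.3 m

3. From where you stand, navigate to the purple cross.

turn left 13°, forward 9.8 m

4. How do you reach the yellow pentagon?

turn right 8°, forward 10.3 m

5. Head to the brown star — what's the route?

turn left 5°, forward 6.1 m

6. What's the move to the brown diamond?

turn left 19°, forward 6.6 m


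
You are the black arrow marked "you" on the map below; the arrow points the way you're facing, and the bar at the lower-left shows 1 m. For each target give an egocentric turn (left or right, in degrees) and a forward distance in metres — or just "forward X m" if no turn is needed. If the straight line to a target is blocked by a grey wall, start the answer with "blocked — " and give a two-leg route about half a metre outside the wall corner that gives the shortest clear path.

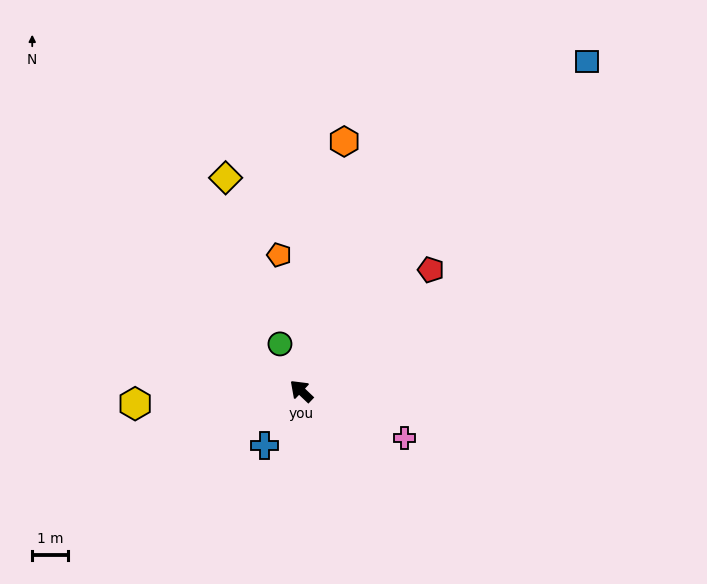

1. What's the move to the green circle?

turn right 22°, forward 1.5 m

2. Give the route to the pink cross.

turn right 161°, forward 3.2 m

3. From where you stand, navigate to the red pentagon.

turn right 93°, forward 5.0 m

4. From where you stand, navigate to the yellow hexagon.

turn left 48°, forward 4.7 m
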